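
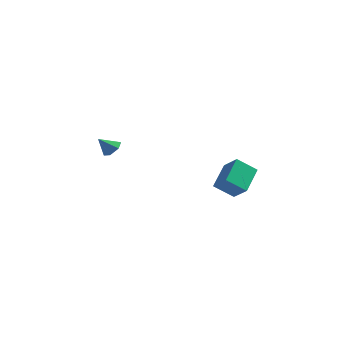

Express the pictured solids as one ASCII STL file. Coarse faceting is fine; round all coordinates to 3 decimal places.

solid 
facet normal 0.532 0.453 -0.716
outer loop
vertex -2.831 -1.549 0.758
vertex -3.181 -1.822 0.325
vertex -3.345 -1.269 0.553
endloop
endfacet
facet normal -0.089 0.477 0.874
outer loop
vertex -2.831 -1.549 0.758
vertex -3.345 -1.269 0.553
vertex -3.739 -2.298 1.075
endloop
endfacet
facet normal 0.532 0.453 -0.716
outer loop
vertex -3.345 -1.269 0.553
vertex -3.181 -1.822 0.325
vertex -3.695 -1.542 0.12
endloop
endfacet
facet normal -0.804 0.483 0.346
outer loop
vertex -3.345 -1.269 0.553
vertex -3.695 -1.542 0.12
vertex -3.739 -2.298 1.075
endloop
endfacet
facet normal 0.533 0.455 -0.714
outer loop
vertex -3.695 -1.542 0.12
vertex -3.181 -1.822 0.325
vertex -3.53 -2.094 -0.109
endloop
endfacet
facet normal -0.958 -0.202 -0.204
outer loop
vertex -3.695 -1.542 0.12
vertex -3.53 -2.094 -0.109
vertex -3.739 -2.298 1.075
endloop
endfacet
facet normal 0.533 0.455 -0.714
outer loop
vertex -3.53 -2.094 -0.109
vertex -3.181 -1.822 0.325
vertex -3.016 -2.374 0.096
endloop
endfacet
facet normal -0.396 -0.891 -0.223
outer loop
vertex -3.53 -2.094 -0.109
vertex -3.016 -2.374 0.096
vertex -3.739 -2.298 1.075
endloop
endfacet
facet normal 0.533 0.455 -0.714
outer loop
vertex -3.016 -2.374 0.096
vertex -3.181 -1.822 0.325
vertex -2.667 -2.102 0.53
endloop
endfacet
facet normal 0.319 -0.897 0.305
outer loop
vertex -3.016 -2.374 0.096
vertex -2.667 -2.102 0.53
vertex -3.739 -2.298 1.075
endloop
endfacet
facet normal 0.532 0.453 -0.716
outer loop
vertex -2.667 -2.102 0.53
vertex -3.181 -1.822 0.325
vertex -2.831 -1.549 0.758
endloop
endfacet
facet normal 0.473 -0.212 0.855
outer loop
vertex -2.667 -2.102 0.53
vertex -2.831 -1.549 0.758
vertex -3.739 -2.298 1.075
endloop
endfacet
facet normal -0.730 0.338 -0.594
outer loop
vertex 2.845 -1.196 -0.016
vertex 3.724 -0.648 -0.784
vertex 2.933 -2.624 -0.935
endloop
endfacet
facet normal -0.681 -0.425 0.596
outer loop
vertex 3.816 -3.032 -0.216
vertex 2.845 -1.196 -0.016
vertex 2.933 -2.624 -0.935
endloop
endfacet
facet normal -0.730 0.338 -0.594
outer loop
vertex 2.933 -2.624 -0.935
vertex 3.724 -0.648 -0.784
vertex 3.811 -2.075 -1.703
endloop
endfacet
facet normal 0.052 -0.840 -0.541
outer loop
vertex 3.811 -2.075 -1.703
vertex 3.816 -3.032 -0.216
vertex 2.933 -2.624 -0.935
endloop
endfacet
facet normal -0.052 0.840 0.540
outer loop
vertex 2.845 -1.196 -0.016
vertex 4.607 -1.056 -0.065
vertex 3.724 -0.648 -0.784
endloop
endfacet
facet normal -0.681 -0.425 0.596
outer loop
vertex 3.729 -1.605 0.703
vertex 2.845 -1.196 -0.016
vertex 3.816 -3.032 -0.216
endloop
endfacet
facet normal -0.052 0.839 0.541
outer loop
vertex 3.729 -1.605 0.703
vertex 4.607 -1.056 -0.065
vertex 2.845 -1.196 -0.016
endloop
endfacet
facet normal 0.681 0.425 -0.596
outer loop
vertex 3.724 -0.648 -0.784
vertex 4.607 -1.056 -0.065
vertex 3.811 -2.075 -1.703
endloop
endfacet
facet normal 0.051 -0.840 -0.541
outer loop
vertex 4.695 -2.484 -0.984
vertex 3.816 -3.032 -0.216
vertex 3.811 -2.075 -1.703
endloop
endfacet
facet normal 0.681 0.425 -0.596
outer loop
vertex 3.811 -2.075 -1.703
vertex 4.607 -1.056 -0.065
vertex 4.695 -2.484 -0.984
endloop
endfacet
facet normal 0.730 -0.338 0.594
outer loop
vertex 4.695 -2.484 -0.984
vertex 3.729 -1.605 0.703
vertex 3.816 -3.032 -0.216
endloop
endfacet
facet normal 0.730 -0.337 0.594
outer loop
vertex 4.607 -1.056 -0.065
vertex 3.729 -1.605 0.703
vertex 4.695 -2.484 -0.984
endloop
endfacet

endsolid


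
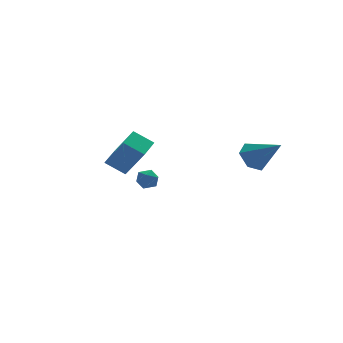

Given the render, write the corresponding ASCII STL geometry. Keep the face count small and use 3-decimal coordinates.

solid 
facet normal -0.456 0.665 -0.592
outer loop
vertex 3.157 -2.866 1.343
vertex 2.29 -3.048 1.806
vertex 2.897 -2.33 2.146
endloop
endfacet
facet normal 0.961 0.228 0.159
outer loop
vertex 3.157 -2.866 1.343
vertex 2.897 -2.33 2.146
vertex 3.25 -4.452 3.054
endloop
endfacet
facet normal -0.455 0.665 -0.592
outer loop
vertex 2.897 -2.33 2.146
vertex 2.29 -3.048 1.806
vertex 2.029 -2.512 2.609
endloop
endfacet
facet normal 0.358 0.417 0.835
outer loop
vertex 2.897 -2.33 2.146
vertex 2.029 -2.512 2.609
vertex 3.25 -4.452 3.054
endloop
endfacet
facet normal -0.455 0.665 -0.592
outer loop
vertex 2.029 -2.512 2.609
vertex 2.29 -3.048 1.806
vertex 1.422 -3.23 2.268
endloop
endfacet
facet normal -0.430 -0.064 0.901
outer loop
vertex 2.029 -2.512 2.609
vertex 1.422 -3.23 2.268
vertex 3.25 -4.452 3.054
endloop
endfacet
facet normal -0.455 0.665 -0.592
outer loop
vertex 1.422 -3.23 2.268
vertex 2.29 -3.048 1.806
vertex 1.683 -3.766 1.465
endloop
endfacet
facet normal -0.615 -0.733 0.290
outer loop
vertex 1.422 -3.23 2.268
vertex 1.683 -3.766 1.465
vertex 3.25 -4.452 3.054
endloop
endfacet
facet normal -0.455 0.666 -0.592
outer loop
vertex 1.683 -3.766 1.465
vertex 2.29 -3.048 1.806
vertex 2.55 -3.584 1.003
endloop
endfacet
facet normal -0.012 -0.922 -0.386
outer loop
vertex 1.683 -3.766 1.465
vertex 2.55 -3.584 1.003
vertex 3.25 -4.452 3.054
endloop
endfacet
facet normal -0.456 0.665 -0.592
outer loop
vertex 2.55 -3.584 1.003
vertex 2.29 -3.048 1.806
vertex 3.157 -2.866 1.343
endloop
endfacet
facet normal 0.775 -0.442 -0.452
outer loop
vertex 2.55 -3.584 1.003
vertex 3.157 -2.866 1.343
vertex 3.25 -4.452 3.054
endloop
endfacet
facet normal -0.609 -0.774 -0.173
outer loop
vertex -3.297 -1.933 2.331
vertex -4.248 -1.351 3.074
vertex -4.027 -0.985 0.654
endloop
endfacet
facet normal 0.710 -0.434 -0.554
outer loop
vertex -3.072 0.231 0.926
vertex -3.297 -1.933 2.331
vertex -4.027 -0.985 0.654
endloop
endfacet
facet normal -0.609 -0.774 -0.173
outer loop
vertex -4.027 -0.985 0.654
vertex -4.248 -1.351 3.074
vertex -4.978 -0.403 1.397
endloop
endfacet
facet normal -0.354 0.460 -0.814
outer loop
vertex -4.978 -0.403 1.397
vertex -3.072 0.231 0.926
vertex -4.027 -0.985 0.654
endloop
endfacet
facet normal 0.354 -0.460 0.814
outer loop
vertex -3.297 -1.933 2.331
vertex -3.293 -0.135 3.346
vertex -4.248 -1.351 3.074
endloop
endfacet
facet normal 0.710 -0.434 -0.554
outer loop
vertex -2.342 -0.717 2.603
vertex -3.297 -1.933 2.331
vertex -3.072 0.231 0.926
endloop
endfacet
facet normal 0.354 -0.460 0.814
outer loop
vertex -2.342 -0.717 2.603
vertex -3.293 -0.135 3.346
vertex -3.297 -1.933 2.331
endloop
endfacet
facet normal -0.710 0.434 0.554
outer loop
vertex -4.248 -1.351 3.074
vertex -3.293 -0.135 3.346
vertex -4.978 -0.403 1.397
endloop
endfacet
facet normal -0.354 0.460 -0.814
outer loop
vertex -4.023 0.813 1.669
vertex -3.072 0.231 0.926
vertex -4.978 -0.403 1.397
endloop
endfacet
facet normal -0.710 0.434 0.554
outer loop
vertex -4.978 -0.403 1.397
vertex -3.293 -0.135 3.346
vertex -4.023 0.813 1.669
endloop
endfacet
facet normal 0.609 0.774 0.173
outer loop
vertex -4.023 0.813 1.669
vertex -2.342 -0.717 2.603
vertex -3.072 0.231 0.926
endloop
endfacet
facet normal 0.609 0.774 0.173
outer loop
vertex -3.293 -0.135 3.346
vertex -2.342 -0.717 2.603
vertex -4.023 0.813 1.669
endloop
endfacet
facet normal -0.683 -0.697 0.218
outer loop
vertex -1.857 3.679 -2.021
vertex -1.359 3.152 -2.145
vertex -1.433 3.436 -1.47
endloop
endfacet
facet normal -0.809 -0.096 0.580
outer loop
vertex -1.857 3.679 -2.021
vertex -1.433 3.436 -1.47
vertex -1.569 4.156 -1.54
endloop
endfacet
facet normal -0.895 0.432 0.108
outer loop
vertex -1.857 3.679 -2.021
vertex -1.569 4.156 -1.54
vertex -1.578 4.317 -2.259
endloop
endfacet
facet normal -0.823 0.156 -0.546
outer loop
vertex -1.857 3.679 -2.021
vertex -1.578 4.317 -2.259
vertex -1.448 3.696 -2.632
endloop
endfacet
facet normal -0.692 -0.541 -0.478
outer loop
vertex -1.857 3.679 -2.021
vertex -1.448 3.696 -2.632
vertex -1.359 3.152 -2.145
endloop
endfacet
facet normal -0.229 0.051 0.972
outer loop
vertex -1.569 4.156 -1.54
vertex -1.433 3.436 -1.47
vertex -0.892 3.924 -1.368
endloop
endfacet
facet normal -0.027 -0.922 0.385
outer loop
vertex -1.433 3.436 -1.47
vertex -1.359 3.152 -2.145
vertex -0.762 3.303 -1.741
endloop
endfacet
facet normal -0.041 -0.670 -0.741
outer loop
vertex -1.359 3.152 -2.145
vertex -1.448 3.696 -2.632
vertex -0.771 3.464 -2.46
endloop
endfacet
facet normal -0.253 0.459 -0.852
outer loop
vertex -1.448 3.696 -2.632
vertex -1.578 4.317 -2.259
vertex -0.907 4.184 -2.53
endloop
endfacet
facet normal -0.369 0.906 0.207
outer loop
vertex -1.578 4.317 -2.259
vertex -1.569 4.156 -1.54
vertex -0.981 4.468 -1.855
endloop
endfacet
facet normal 0.823 -0.156 0.546
outer loop
vertex -0.483 3.941 -1.979
vertex -0.892 3.924 -1.368
vertex -0.762 3.303 -1.741
endloop
endfacet
facet normal 0.895 -0.432 -0.108
outer loop
vertex -0.483 3.941 -1.979
vertex -0.762 3.303 -1.741
vertex -0.771 3.464 -2.46
endloop
endfacet
facet normal 0.809 0.096 -0.580
outer loop
vertex -0.483 3.941 -1.979
vertex -0.771 3.464 -2.46
vertex -0.907 4.184 -2.53
endloop
endfacet
facet normal 0.683 0.697 -0.218
outer loop
vertex -0.483 3.941 -1.979
vertex -0.907 4.184 -2.53
vertex -0.981 4.468 -1.855
endloop
endfacet
facet normal 0.692 0.541 0.478
outer loop
vertex -0.483 3.941 -1.979
vertex -0.981 4.468 -1.855
vertex -0.892 3.924 -1.368
endloop
endfacet
facet normal 0.253 -0.459 0.852
outer loop
vertex -0.762 3.303 -1.741
vertex -0.892 3.924 -1.368
vertex -1.433 3.436 -1.47
endloop
endfacet
facet normal 0.369 -0.906 -0.207
outer loop
vertex -0.771 3.464 -2.46
vertex -0.762 3.303 -1.741
vertex -1.359 3.152 -2.145
endloop
endfacet
facet normal 0.229 -0.051 -0.972
outer loop
vertex -0.907 4.184 -2.53
vertex -0.771 3.464 -2.46
vertex -1.448 3.696 -2.632
endloop
endfacet
facet normal 0.027 0.922 -0.385
outer loop
vertex -0.981 4.468 -1.855
vertex -0.907 4.184 -2.53
vertex -1.578 4.317 -2.259
endloop
endfacet
facet normal 0.041 0.670 0.741
outer loop
vertex -0.892 3.924 -1.368
vertex -0.981 4.468 -1.855
vertex -1.569 4.156 -1.54
endloop
endfacet

endsolid


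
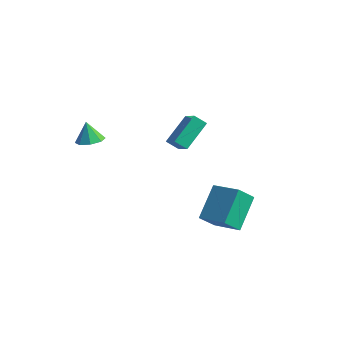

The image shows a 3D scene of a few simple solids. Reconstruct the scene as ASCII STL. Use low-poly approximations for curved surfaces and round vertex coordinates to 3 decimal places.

solid 
facet normal -0.779 -0.254 0.573
outer loop
vertex -1.736 0.962 -0.026
vertex -1.557 2.589 0.939
vertex -2.702 1.663 -1.029
endloop
endfacet
facet normal -0.095 -0.856 -0.508
outer loop
vertex -2.063 1.871 -1.499
vertex -1.736 0.962 -0.026
vertex -2.702 1.663 -1.029
endloop
endfacet
facet normal -0.779 -0.254 0.573
outer loop
vertex -2.702 1.663 -1.029
vertex -1.557 2.589 0.939
vertex -2.523 3.29 -0.065
endloop
endfacet
facet normal -0.620 0.449 -0.643
outer loop
vertex -2.523 3.29 -0.065
vertex -2.063 1.871 -1.499
vertex -2.702 1.663 -1.029
endloop
endfacet
facet normal 0.620 -0.450 0.643
outer loop
vertex -1.736 0.962 -0.026
vertex -0.918 2.797 0.469
vertex -1.557 2.589 0.939
endloop
endfacet
facet normal -0.094 -0.856 -0.508
outer loop
vertex -1.097 1.17 -0.495
vertex -1.736 0.962 -0.026
vertex -2.063 1.871 -1.499
endloop
endfacet
facet normal 0.619 -0.450 0.644
outer loop
vertex -1.097 1.17 -0.495
vertex -0.918 2.797 0.469
vertex -1.736 0.962 -0.026
endloop
endfacet
facet normal 0.094 0.857 0.507
outer loop
vertex -1.557 2.589 0.939
vertex -0.918 2.797 0.469
vertex -2.523 3.29 -0.065
endloop
endfacet
facet normal -0.619 0.450 -0.644
outer loop
vertex -1.884 3.498 -0.534
vertex -2.063 1.871 -1.499
vertex -2.523 3.29 -0.065
endloop
endfacet
facet normal 0.094 0.856 0.508
outer loop
vertex -2.523 3.29 -0.065
vertex -0.918 2.797 0.469
vertex -1.884 3.498 -0.534
endloop
endfacet
facet normal 0.779 0.254 -0.573
outer loop
vertex -1.884 3.498 -0.534
vertex -1.097 1.17 -0.495
vertex -2.063 1.871 -1.499
endloop
endfacet
facet normal 0.779 0.254 -0.573
outer loop
vertex -0.918 2.797 0.469
vertex -1.097 1.17 -0.495
vertex -1.884 3.498 -0.534
endloop
endfacet
facet normal 0.353 -0.234 -0.906
outer loop
vertex -3.339 -4.201 2.929
vertex -3.745 -3.635 2.625
vertex -3.045 -3.699 2.914
endloop
endfacet
facet normal 0.491 -0.263 0.831
outer loop
vertex -3.339 -4.201 2.929
vertex -3.045 -3.699 2.914
vertex -4.155 -3.365 3.675
endloop
endfacet
facet normal 0.353 -0.233 -0.906
outer loop
vertex -3.045 -3.699 2.914
vertex -3.745 -3.635 2.625
vertex -3.161 -3.16 2.73
endloop
endfacet
facet normal 0.598 0.371 0.710
outer loop
vertex -3.045 -3.699 2.914
vertex -3.161 -3.16 2.73
vertex -4.155 -3.365 3.675
endloop
endfacet
facet normal 0.353 -0.234 -0.906
outer loop
vertex -3.161 -3.16 2.73
vertex -3.745 -3.635 2.625
vertex -3.62 -2.899 2.484
endloop
endfacet
facet normal 0.248 0.859 0.448
outer loop
vertex -3.161 -3.16 2.73
vertex -3.62 -2.899 2.484
vertex -4.155 -3.365 3.675
endloop
endfacet
facet normal 0.355 -0.234 -0.905
outer loop
vertex -3.62 -2.899 2.484
vertex -3.745 -3.635 2.625
vertex -4.151 -3.07 2.32
endloop
endfacet
facet normal -0.355 0.914 0.198
outer loop
vertex -3.62 -2.899 2.484
vertex -4.151 -3.07 2.32
vertex -4.155 -3.365 3.675
endloop
endfacet
facet normal 0.355 -0.234 -0.905
outer loop
vertex -4.151 -3.07 2.32
vertex -3.745 -3.635 2.625
vertex -4.444 -3.572 2.335
endloop
endfacet
facet normal -0.857 0.504 0.107
outer loop
vertex -4.151 -3.07 2.32
vertex -4.444 -3.572 2.335
vertex -4.155 -3.365 3.675
endloop
endfacet
facet normal 0.355 -0.233 -0.906
outer loop
vertex -4.444 -3.572 2.335
vertex -3.745 -3.635 2.625
vertex -4.328 -4.111 2.519
endloop
endfacet
facet normal -0.965 -0.130 0.228
outer loop
vertex -4.444 -3.572 2.335
vertex -4.328 -4.111 2.519
vertex -4.155 -3.365 3.675
endloop
endfacet
facet normal 0.354 -0.232 -0.906
outer loop
vertex -4.328 -4.111 2.519
vertex -3.745 -3.635 2.625
vertex -3.87 -4.372 2.765
endloop
endfacet
facet normal -0.615 -0.617 0.490
outer loop
vertex -4.328 -4.111 2.519
vertex -3.87 -4.372 2.765
vertex -4.155 -3.365 3.675
endloop
endfacet
facet normal 0.355 -0.232 -0.906
outer loop
vertex -3.87 -4.372 2.765
vertex -3.745 -3.635 2.625
vertex -3.339 -4.201 2.929
endloop
endfacet
facet normal -0.012 -0.672 0.740
outer loop
vertex -3.87 -4.372 2.765
vertex -3.339 -4.201 2.929
vertex -4.155 -3.365 3.675
endloop
endfacet
facet normal -0.387 -0.554 0.737
outer loop
vertex 2.194 0.815 -1.967
vertex 0.535 1.078 -2.641
vertex 2.405 -0.932 -3.168
endloop
endfacet
facet normal 0.917 -0.145 0.373
outer loop
vertex 2.905 -0.218 -4.119
vertex 2.194 0.815 -1.967
vertex 2.405 -0.932 -3.168
endloop
endfacet
facet normal -0.387 -0.554 0.737
outer loop
vertex 2.405 -0.932 -3.168
vertex 0.535 1.078 -2.641
vertex 0.746 -0.669 -3.842
endloop
endfacet
facet normal 0.099 -0.820 -0.564
outer loop
vertex 0.746 -0.669 -3.842
vertex 2.905 -0.218 -4.119
vertex 2.405 -0.932 -3.168
endloop
endfacet
facet normal -0.099 0.820 0.564
outer loop
vertex 2.194 0.815 -1.967
vertex 1.035 1.792 -3.592
vertex 0.535 1.078 -2.641
endloop
endfacet
facet normal 0.917 -0.145 0.373
outer loop
vertex 2.694 1.529 -2.918
vertex 2.194 0.815 -1.967
vertex 2.905 -0.218 -4.119
endloop
endfacet
facet normal -0.099 0.820 0.564
outer loop
vertex 2.694 1.529 -2.918
vertex 1.035 1.792 -3.592
vertex 2.194 0.815 -1.967
endloop
endfacet
facet normal -0.917 0.145 -0.373
outer loop
vertex 0.535 1.078 -2.641
vertex 1.035 1.792 -3.592
vertex 0.746 -0.669 -3.842
endloop
endfacet
facet normal 0.099 -0.820 -0.564
outer loop
vertex 1.246 0.045 -4.793
vertex 2.905 -0.218 -4.119
vertex 0.746 -0.669 -3.842
endloop
endfacet
facet normal -0.917 0.145 -0.373
outer loop
vertex 0.746 -0.669 -3.842
vertex 1.035 1.792 -3.592
vertex 1.246 0.045 -4.793
endloop
endfacet
facet normal 0.387 0.554 -0.737
outer loop
vertex 1.246 0.045 -4.793
vertex 2.694 1.529 -2.918
vertex 2.905 -0.218 -4.119
endloop
endfacet
facet normal 0.387 0.554 -0.737
outer loop
vertex 1.035 1.792 -3.592
vertex 2.694 1.529 -2.918
vertex 1.246 0.045 -4.793
endloop
endfacet

endsolid


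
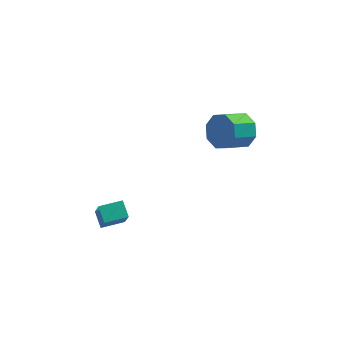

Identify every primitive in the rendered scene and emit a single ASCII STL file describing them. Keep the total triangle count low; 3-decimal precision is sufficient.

solid 
facet normal 0.756 0.445 -0.480
outer loop
vertex 4.07 1.673 0.652
vertex 3.783 1.19 -0.247
vertex 3.539 2.109 0.22
endloop
endfacet
facet normal 0.021 0.716 0.697
outer loop
vertex 4.07 1.673 0.652
vertex 3.539 2.109 0.22
vertex 2.884 0.974 1.406
endloop
endfacet
facet normal 0.022 0.716 0.698
outer loop
vertex 2.884 0.974 1.406
vertex 3.539 2.109 0.22
vertex 2.353 1.41 0.975
endloop
endfacet
facet normal -0.756 -0.445 0.481
outer loop
vertex 2.884 0.974 1.406
vertex 2.353 1.41 0.975
vertex 2.597 0.49 0.507
endloop
endfacet
facet normal 0.756 0.445 -0.481
outer loop
vertex 3.539 2.109 0.22
vertex 3.783 1.19 -0.247
vertex 3.151 2.006 -0.485
endloop
endfacet
facet normal -0.448 0.886 0.117
outer loop
vertex 3.539 2.109 0.22
vertex 3.151 2.006 -0.485
vertex 2.353 1.41 0.975
endloop
endfacet
facet normal -0.448 0.886 0.117
outer loop
vertex 2.353 1.41 0.975
vertex 3.151 2.006 -0.485
vertex 1.965 1.307 0.27
endloop
endfacet
facet normal -0.756 -0.445 0.481
outer loop
vertex 2.353 1.41 0.975
vertex 1.965 1.307 0.27
vertex 2.597 0.49 0.507
endloop
endfacet
facet normal 0.756 0.445 -0.481
outer loop
vertex 3.151 2.006 -0.485
vertex 3.783 1.19 -0.247
vertex 3.133 1.425 -1.051
endloop
endfacet
facet normal -0.655 0.538 -0.531
outer loop
vertex 3.151 2.006 -0.485
vertex 3.133 1.425 -1.051
vertex 1.965 1.307 0.27
endloop
endfacet
facet normal -0.655 0.538 -0.531
outer loop
vertex 1.965 1.307 0.27
vertex 3.133 1.425 -1.051
vertex 1.947 0.726 -0.296
endloop
endfacet
facet normal -0.756 -0.445 0.481
outer loop
vertex 1.965 1.307 0.27
vertex 1.947 0.726 -0.296
vertex 2.597 0.49 0.507
endloop
endfacet
facet normal 0.756 0.445 -0.481
outer loop
vertex 3.133 1.425 -1.051
vertex 3.783 1.19 -0.247
vertex 3.496 0.706 -1.146
endloop
endfacet
facet normal -0.478 -0.127 -0.869
outer loop
vertex 3.133 1.425 -1.051
vertex 3.496 0.706 -1.146
vertex 1.947 0.726 -0.296
endloop
endfacet
facet normal -0.479 -0.126 -0.869
outer loop
vertex 1.947 0.726 -0.296
vertex 3.496 0.706 -1.146
vertex 2.31 0.007 -0.392
endloop
endfacet
facet normal -0.755 -0.446 0.481
outer loop
vertex 1.947 0.726 -0.296
vertex 2.31 0.007 -0.392
vertex 2.597 0.49 0.507
endloop
endfacet
facet normal 0.756 0.445 -0.481
outer loop
vertex 3.496 0.706 -1.146
vertex 3.783 1.19 -0.247
vertex 4.027 0.27 -0.715
endloop
endfacet
facet normal -0.022 -0.716 -0.698
outer loop
vertex 3.496 0.706 -1.146
vertex 4.027 0.27 -0.715
vertex 2.31 0.007 -0.392
endloop
endfacet
facet normal -0.021 -0.717 -0.697
outer loop
vertex 2.31 0.007 -0.392
vertex 4.027 0.27 -0.715
vertex 2.841 -0.429 0.04
endloop
endfacet
facet normal -0.756 -0.445 0.480
outer loop
vertex 2.31 0.007 -0.392
vertex 2.841 -0.429 0.04
vertex 2.597 0.49 0.507
endloop
endfacet
facet normal 0.756 0.445 -0.481
outer loop
vertex 4.027 0.27 -0.715
vertex 3.783 1.19 -0.247
vertex 4.415 0.373 -0.01
endloop
endfacet
facet normal 0.448 -0.886 -0.117
outer loop
vertex 4.027 0.27 -0.715
vertex 4.415 0.373 -0.01
vertex 2.841 -0.429 0.04
endloop
endfacet
facet normal 0.448 -0.886 -0.117
outer loop
vertex 2.841 -0.429 0.04
vertex 4.415 0.373 -0.01
vertex 3.229 -0.326 0.745
endloop
endfacet
facet normal -0.756 -0.445 0.481
outer loop
vertex 2.841 -0.429 0.04
vertex 3.229 -0.326 0.745
vertex 2.597 0.49 0.507
endloop
endfacet
facet normal 0.756 0.445 -0.481
outer loop
vertex 4.415 0.373 -0.01
vertex 3.783 1.19 -0.247
vertex 4.433 0.954 0.556
endloop
endfacet
facet normal 0.655 -0.538 0.531
outer loop
vertex 4.415 0.373 -0.01
vertex 4.433 0.954 0.556
vertex 3.229 -0.326 0.745
endloop
endfacet
facet normal 0.655 -0.538 0.531
outer loop
vertex 3.229 -0.326 0.745
vertex 4.433 0.954 0.556
vertex 3.247 0.255 1.311
endloop
endfacet
facet normal -0.756 -0.445 0.481
outer loop
vertex 3.229 -0.326 0.745
vertex 3.247 0.255 1.311
vertex 2.597 0.49 0.507
endloop
endfacet
facet normal 0.755 0.446 -0.481
outer loop
vertex 4.433 0.954 0.556
vertex 3.783 1.19 -0.247
vertex 4.07 1.673 0.652
endloop
endfacet
facet normal 0.479 0.126 0.869
outer loop
vertex 4.433 0.954 0.556
vertex 4.07 1.673 0.652
vertex 3.247 0.255 1.311
endloop
endfacet
facet normal 0.478 0.126 0.869
outer loop
vertex 3.247 0.255 1.311
vertex 4.07 1.673 0.652
vertex 2.884 0.974 1.406
endloop
endfacet
facet normal -0.756 -0.445 0.481
outer loop
vertex 3.247 0.255 1.311
vertex 2.884 0.974 1.406
vertex 2.597 0.49 0.507
endloop
endfacet
facet normal -0.969 -0.246 -0.011
outer loop
vertex -3.615 -3.622 -2.077
vertex -3.833 -2.786 -1.593
vertex -3.768 -2.964 -3.281
endloop
endfacet
facet normal 0.220 -0.844 -0.489
outer loop
vertex -2.547 -2.654 -3.267
vertex -3.615 -3.622 -2.077
vertex -3.768 -2.964 -3.281
endloop
endfacet
facet normal -0.969 -0.246 -0.011
outer loop
vertex -3.768 -2.964 -3.281
vertex -3.833 -2.786 -1.593
vertex -3.986 -2.129 -2.797
endloop
endfacet
facet normal -0.111 0.477 -0.872
outer loop
vertex -3.986 -2.129 -2.797
vertex -2.547 -2.654 -3.267
vertex -3.768 -2.964 -3.281
endloop
endfacet
facet normal 0.111 -0.476 0.872
outer loop
vertex -3.615 -3.622 -2.077
vertex -2.612 -2.476 -1.579
vertex -3.833 -2.786 -1.593
endloop
endfacet
facet normal 0.221 -0.844 -0.489
outer loop
vertex -2.394 -3.311 -2.063
vertex -3.615 -3.622 -2.077
vertex -2.547 -2.654 -3.267
endloop
endfacet
facet normal 0.111 -0.476 0.872
outer loop
vertex -2.394 -3.311 -2.063
vertex -2.612 -2.476 -1.579
vertex -3.615 -3.622 -2.077
endloop
endfacet
facet normal -0.220 0.844 0.489
outer loop
vertex -3.833 -2.786 -1.593
vertex -2.612 -2.476 -1.579
vertex -3.986 -2.129 -2.797
endloop
endfacet
facet normal -0.111 0.476 -0.872
outer loop
vertex -2.765 -1.818 -2.783
vertex -2.547 -2.654 -3.267
vertex -3.986 -2.129 -2.797
endloop
endfacet
facet normal -0.221 0.844 0.489
outer loop
vertex -3.986 -2.129 -2.797
vertex -2.612 -2.476 -1.579
vertex -2.765 -1.818 -2.783
endloop
endfacet
facet normal 0.969 0.246 0.011
outer loop
vertex -2.765 -1.818 -2.783
vertex -2.394 -3.311 -2.063
vertex -2.547 -2.654 -3.267
endloop
endfacet
facet normal 0.969 0.246 0.011
outer loop
vertex -2.612 -2.476 -1.579
vertex -2.394 -3.311 -2.063
vertex -2.765 -1.818 -2.783
endloop
endfacet

endsolid


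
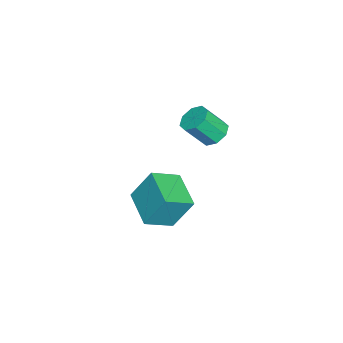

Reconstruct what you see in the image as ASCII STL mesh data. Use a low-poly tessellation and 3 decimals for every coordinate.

solid 
facet normal -0.274 0.565 -0.778
outer loop
vertex -3.095 -1.256 1.8
vertex -3.859 -1.548 1.857
vertex -3.457 -0.91 2.179
endloop
endfacet
facet normal 0.770 0.614 0.175
outer loop
vertex -3.095 -1.256 1.8
vertex -3.457 -0.91 2.179
vertex -2.656 -2.16 3.045
endloop
endfacet
facet normal 0.770 0.614 0.175
outer loop
vertex -2.656 -2.16 3.045
vertex -3.457 -0.91 2.179
vertex -3.018 -1.814 3.424
endloop
endfacet
facet normal 0.275 -0.565 0.778
outer loop
vertex -2.656 -2.16 3.045
vertex -3.018 -1.814 3.424
vertex -3.421 -2.452 3.103
endloop
endfacet
facet normal -0.274 0.565 -0.778
outer loop
vertex -3.457 -0.91 2.179
vertex -3.859 -1.548 1.857
vertex -4.054 -0.938 2.369
endloop
endfacet
facet normal 0.136 0.824 0.550
outer loop
vertex -3.457 -0.91 2.179
vertex -4.054 -0.938 2.369
vertex -3.018 -1.814 3.424
endloop
endfacet
facet normal 0.136 0.824 0.550
outer loop
vertex -3.018 -1.814 3.424
vertex -4.054 -0.938 2.369
vertex -3.615 -1.842 3.614
endloop
endfacet
facet normal 0.274 -0.565 0.778
outer loop
vertex -3.018 -1.814 3.424
vertex -3.615 -1.842 3.614
vertex -3.421 -2.452 3.103
endloop
endfacet
facet normal -0.275 0.565 -0.778
outer loop
vertex -4.054 -0.938 2.369
vertex -3.859 -1.548 1.857
vertex -4.537 -1.323 2.26
endloop
endfacet
facet normal -0.576 0.552 0.604
outer loop
vertex -4.054 -0.938 2.369
vertex -4.537 -1.323 2.26
vertex -3.615 -1.842 3.614
endloop
endfacet
facet normal -0.575 0.552 0.603
outer loop
vertex -3.615 -1.842 3.614
vertex -4.537 -1.323 2.26
vertex -4.099 -2.227 3.505
endloop
endfacet
facet normal 0.274 -0.565 0.778
outer loop
vertex -3.615 -1.842 3.614
vertex -4.099 -2.227 3.505
vertex -3.421 -2.452 3.103
endloop
endfacet
facet normal -0.275 0.565 -0.778
outer loop
vertex -4.537 -1.323 2.26
vertex -3.859 -1.548 1.857
vertex -4.624 -1.84 1.915
endloop
endfacet
facet normal -0.952 -0.043 0.304
outer loop
vertex -4.537 -1.323 2.26
vertex -4.624 -1.84 1.915
vertex -4.099 -2.227 3.505
endloop
endfacet
facet normal -0.952 -0.044 0.304
outer loop
vertex -4.099 -2.227 3.505
vertex -4.624 -1.84 1.915
vertex -4.185 -2.744 3.16
endloop
endfacet
facet normal 0.274 -0.565 0.778
outer loop
vertex -4.099 -2.227 3.505
vertex -4.185 -2.744 3.16
vertex -3.421 -2.452 3.103
endloop
endfacet
facet normal -0.275 0.565 -0.778
outer loop
vertex -4.624 -1.84 1.915
vertex -3.859 -1.548 1.857
vertex -4.262 -2.186 1.536
endloop
endfacet
facet normal -0.770 -0.614 -0.175
outer loop
vertex -4.624 -1.84 1.915
vertex -4.262 -2.186 1.536
vertex -4.185 -2.744 3.16
endloop
endfacet
facet normal -0.770 -0.614 -0.175
outer loop
vertex -4.185 -2.744 3.16
vertex -4.262 -2.186 1.536
vertex -3.823 -3.09 2.781
endloop
endfacet
facet normal 0.274 -0.565 0.778
outer loop
vertex -4.185 -2.744 3.16
vertex -3.823 -3.09 2.781
vertex -3.421 -2.452 3.103
endloop
endfacet
facet normal -0.274 0.565 -0.778
outer loop
vertex -4.262 -2.186 1.536
vertex -3.859 -1.548 1.857
vertex -3.665 -2.158 1.346
endloop
endfacet
facet normal -0.136 -0.824 -0.550
outer loop
vertex -4.262 -2.186 1.536
vertex -3.665 -2.158 1.346
vertex -3.823 -3.09 2.781
endloop
endfacet
facet normal -0.136 -0.824 -0.550
outer loop
vertex -3.823 -3.09 2.781
vertex -3.665 -2.158 1.346
vertex -3.226 -3.062 2.591
endloop
endfacet
facet normal 0.274 -0.565 0.778
outer loop
vertex -3.823 -3.09 2.781
vertex -3.226 -3.062 2.591
vertex -3.421 -2.452 3.103
endloop
endfacet
facet normal -0.274 0.565 -0.778
outer loop
vertex -3.665 -2.158 1.346
vertex -3.859 -1.548 1.857
vertex -3.181 -1.773 1.455
endloop
endfacet
facet normal 0.575 -0.552 -0.604
outer loop
vertex -3.665 -2.158 1.346
vertex -3.181 -1.773 1.455
vertex -3.226 -3.062 2.591
endloop
endfacet
facet normal 0.576 -0.552 -0.603
outer loop
vertex -3.226 -3.062 2.591
vertex -3.181 -1.773 1.455
vertex -2.743 -2.677 2.7
endloop
endfacet
facet normal 0.275 -0.565 0.778
outer loop
vertex -3.226 -3.062 2.591
vertex -2.743 -2.677 2.7
vertex -3.421 -2.452 3.103
endloop
endfacet
facet normal -0.274 0.565 -0.778
outer loop
vertex -3.181 -1.773 1.455
vertex -3.859 -1.548 1.857
vertex -3.095 -1.256 1.8
endloop
endfacet
facet normal 0.952 0.044 -0.303
outer loop
vertex -3.181 -1.773 1.455
vertex -3.095 -1.256 1.8
vertex -2.743 -2.677 2.7
endloop
endfacet
facet normal 0.952 0.043 -0.304
outer loop
vertex -2.743 -2.677 2.7
vertex -3.095 -1.256 1.8
vertex -2.656 -2.16 3.045
endloop
endfacet
facet normal 0.275 -0.565 0.778
outer loop
vertex -2.743 -2.677 2.7
vertex -2.656 -2.16 3.045
vertex -3.421 -2.452 3.103
endloop
endfacet
facet normal -0.592 0.676 -0.439
outer loop
vertex -4.336 -3.345 -1.975
vertex -2.652 -2.195 -2.476
vertex -4.177 -4.337 -3.716
endloop
endfacet
facet normal -0.802 -0.548 0.239
outer loop
vertex -3.188 -5.465 -2.984
vertex -4.336 -3.345 -1.975
vertex -4.177 -4.337 -3.716
endloop
endfacet
facet normal -0.593 0.676 -0.438
outer loop
vertex -4.177 -4.337 -3.716
vertex -2.652 -2.195 -2.476
vertex -2.494 -3.186 -4.218
endloop
endfacet
facet normal 0.079 -0.493 -0.866
outer loop
vertex -2.494 -3.186 -4.218
vertex -3.188 -5.465 -2.984
vertex -4.177 -4.337 -3.716
endloop
endfacet
facet normal -0.079 0.493 0.866
outer loop
vertex -4.336 -3.345 -1.975
vertex -1.663 -3.323 -1.744
vertex -2.652 -2.195 -2.476
endloop
endfacet
facet normal -0.802 -0.548 0.239
outer loop
vertex -3.346 -4.474 -1.242
vertex -4.336 -3.345 -1.975
vertex -3.188 -5.465 -2.984
endloop
endfacet
facet normal -0.079 0.493 0.866
outer loop
vertex -3.346 -4.474 -1.242
vertex -1.663 -3.323 -1.744
vertex -4.336 -3.345 -1.975
endloop
endfacet
facet normal 0.802 0.548 -0.239
outer loop
vertex -2.652 -2.195 -2.476
vertex -1.663 -3.323 -1.744
vertex -2.494 -3.186 -4.218
endloop
endfacet
facet normal 0.079 -0.493 -0.866
outer loop
vertex -1.504 -4.315 -3.485
vertex -3.188 -5.465 -2.984
vertex -2.494 -3.186 -4.218
endloop
endfacet
facet normal 0.802 0.548 -0.239
outer loop
vertex -2.494 -3.186 -4.218
vertex -1.663 -3.323 -1.744
vertex -1.504 -4.315 -3.485
endloop
endfacet
facet normal 0.592 -0.676 0.438
outer loop
vertex -1.504 -4.315 -3.485
vertex -3.346 -4.474 -1.242
vertex -3.188 -5.465 -2.984
endloop
endfacet
facet normal 0.593 -0.675 0.439
outer loop
vertex -1.663 -3.323 -1.744
vertex -3.346 -4.474 -1.242
vertex -1.504 -4.315 -3.485
endloop
endfacet

endsolid


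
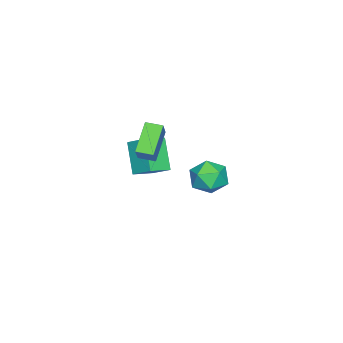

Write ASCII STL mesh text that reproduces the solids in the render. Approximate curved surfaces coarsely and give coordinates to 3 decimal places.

solid 
facet normal -0.488 -0.370 0.790
outer loop
vertex -2.753 -3.624 -0.326
vertex -2.4 -2.419 0.457
vertex -3.929 -2.998 -0.759
endloop
endfacet
facet normal -0.238 -0.814 -0.529
outer loop
vertex -2.88 -2.201 -2.457
vertex -2.753 -3.624 -0.326
vertex -3.929 -2.998 -0.759
endloop
endfacet
facet normal -0.488 -0.371 0.790
outer loop
vertex -3.929 -2.998 -0.759
vertex -2.4 -2.419 0.457
vertex -3.576 -1.794 0.025
endloop
endfacet
facet normal -0.839 0.447 -0.309
outer loop
vertex -3.576 -1.794 0.025
vertex -2.88 -2.201 -2.457
vertex -3.929 -2.998 -0.759
endloop
endfacet
facet normal 0.840 -0.447 0.309
outer loop
vertex -2.753 -3.624 -0.326
vertex -1.351 -1.622 -1.241
vertex -2.4 -2.419 0.457
endloop
endfacet
facet normal -0.238 -0.814 -0.529
outer loop
vertex -1.704 -2.826 -2.025
vertex -2.753 -3.624 -0.326
vertex -2.88 -2.201 -2.457
endloop
endfacet
facet normal 0.840 -0.447 0.308
outer loop
vertex -1.704 -2.826 -2.025
vertex -1.351 -1.622 -1.241
vertex -2.753 -3.624 -0.326
endloop
endfacet
facet normal 0.238 0.814 0.529
outer loop
vertex -2.4 -2.419 0.457
vertex -1.351 -1.622 -1.241
vertex -3.576 -1.794 0.025
endloop
endfacet
facet normal -0.840 0.447 -0.309
outer loop
vertex -2.527 -0.996 -1.674
vertex -2.88 -2.201 -2.457
vertex -3.576 -1.794 0.025
endloop
endfacet
facet normal 0.238 0.814 0.530
outer loop
vertex -3.576 -1.794 0.025
vertex -1.351 -1.622 -1.241
vertex -2.527 -0.996 -1.674
endloop
endfacet
facet normal 0.487 0.371 -0.790
outer loop
vertex -2.527 -0.996 -1.674
vertex -1.704 -2.826 -2.025
vertex -2.88 -2.201 -2.457
endloop
endfacet
facet normal 0.488 0.371 -0.790
outer loop
vertex -1.351 -1.622 -1.241
vertex -1.704 -2.826 -2.025
vertex -2.527 -0.996 -1.674
endloop
endfacet
facet normal 0.381 0.087 0.921
outer loop
vertex 4.036 4.534 3.523
vertex 3.529 3.624 3.819
vertex 4.531 3.577 3.409
endloop
endfacet
facet normal 0.820 0.372 0.435
outer loop
vertex 4.036 4.534 3.523
vertex 4.531 3.577 3.409
vertex 4.607 4.323 2.627
endloop
endfacet
facet normal 0.462 0.882 0.087
outer loop
vertex 4.036 4.534 3.523
vertex 4.607 4.323 2.627
vertex 3.653 4.83 2.554
endloop
endfacet
facet normal -0.197 0.913 0.357
outer loop
vertex 4.036 4.534 3.523
vertex 3.653 4.83 2.554
vertex 2.987 4.398 3.291
endloop
endfacet
facet normal -0.248 0.422 0.872
outer loop
vertex 4.036 4.534 3.523
vertex 2.987 4.398 3.291
vertex 3.529 3.624 3.819
endloop
endfacet
facet normal 0.990 -0.138 -0.035
outer loop
vertex 4.607 4.323 2.627
vertex 4.531 3.577 3.409
vertex 4.453 3.282 2.369
endloop
endfacet
facet normal 0.279 -0.599 0.751
outer loop
vertex 4.531 3.577 3.409
vertex 3.529 3.624 3.819
vertex 3.787 2.85 3.106
endloop
endfacet
facet normal -0.738 -0.058 0.673
outer loop
vertex 3.529 3.624 3.819
vertex 2.987 4.398 3.291
vertex 2.833 3.357 3.033
endloop
endfacet
facet normal -0.656 0.738 -0.160
outer loop
vertex 2.987 4.398 3.291
vertex 3.653 4.83 2.554
vertex 2.909 4.103 2.251
endloop
endfacet
facet normal 0.411 0.688 -0.598
outer loop
vertex 3.653 4.83 2.554
vertex 4.607 4.323 2.627
vertex 3.911 4.056 1.841
endloop
endfacet
facet normal 0.197 -0.913 -0.357
outer loop
vertex 3.404 3.146 2.137
vertex 4.453 3.282 2.369
vertex 3.787 2.85 3.106
endloop
endfacet
facet normal -0.462 -0.882 -0.087
outer loop
vertex 3.404 3.146 2.137
vertex 3.787 2.85 3.106
vertex 2.833 3.357 3.033
endloop
endfacet
facet normal -0.820 -0.372 -0.435
outer loop
vertex 3.404 3.146 2.137
vertex 2.833 3.357 3.033
vertex 2.909 4.103 2.251
endloop
endfacet
facet normal -0.381 -0.087 -0.921
outer loop
vertex 3.404 3.146 2.137
vertex 2.909 4.103 2.251
vertex 3.911 4.056 1.841
endloop
endfacet
facet normal 0.248 -0.422 -0.872
outer loop
vertex 3.404 3.146 2.137
vertex 3.911 4.056 1.841
vertex 4.453 3.282 2.369
endloop
endfacet
facet normal 0.656 -0.738 0.160
outer loop
vertex 3.787 2.85 3.106
vertex 4.453 3.282 2.369
vertex 4.531 3.577 3.409
endloop
endfacet
facet normal -0.411 -0.688 0.598
outer loop
vertex 2.833 3.357 3.033
vertex 3.787 2.85 3.106
vertex 3.529 3.624 3.819
endloop
endfacet
facet normal -0.990 0.138 0.035
outer loop
vertex 2.909 4.103 2.251
vertex 2.833 3.357 3.033
vertex 2.987 4.398 3.291
endloop
endfacet
facet normal -0.279 0.599 -0.751
outer loop
vertex 3.911 4.056 1.841
vertex 2.909 4.103 2.251
vertex 3.653 4.83 2.554
endloop
endfacet
facet normal 0.738 0.058 -0.673
outer loop
vertex 4.453 3.282 2.369
vertex 3.911 4.056 1.841
vertex 4.607 4.323 2.627
endloop
endfacet
facet normal -0.653 -0.221 -0.724
outer loop
vertex -2.419 -2.264 1.257
vertex -2.604 -1.319 1.136
vertex -0.946 -2.15 -0.106
endloop
endfacet
facet normal 0.191 -0.974 0.125
outer loop
vertex 0.144 -1.781 1.104
vertex -2.419 -2.264 1.257
vertex -0.946 -2.15 -0.106
endloop
endfacet
facet normal -0.653 -0.221 -0.724
outer loop
vertex -0.946 -2.15 -0.106
vertex -2.604 -1.319 1.136
vertex -1.131 -1.205 -0.227
endloop
endfacet
facet normal 0.733 0.057 -0.678
outer loop
vertex -1.131 -1.205 -0.227
vertex 0.144 -1.781 1.104
vertex -0.946 -2.15 -0.106
endloop
endfacet
facet normal -0.733 -0.057 0.678
outer loop
vertex -2.419 -2.264 1.257
vertex -1.514 -0.95 2.346
vertex -2.604 -1.319 1.136
endloop
endfacet
facet normal 0.191 -0.974 0.125
outer loop
vertex -1.329 -1.895 2.467
vertex -2.419 -2.264 1.257
vertex 0.144 -1.781 1.104
endloop
endfacet
facet normal -0.733 -0.057 0.678
outer loop
vertex -1.329 -1.895 2.467
vertex -1.514 -0.95 2.346
vertex -2.419 -2.264 1.257
endloop
endfacet
facet normal -0.191 0.974 -0.125
outer loop
vertex -2.604 -1.319 1.136
vertex -1.514 -0.95 2.346
vertex -1.131 -1.205 -0.227
endloop
endfacet
facet normal 0.733 0.057 -0.678
outer loop
vertex -0.041 -0.836 0.983
vertex 0.144 -1.781 1.104
vertex -1.131 -1.205 -0.227
endloop
endfacet
facet normal -0.191 0.974 -0.125
outer loop
vertex -1.131 -1.205 -0.227
vertex -1.514 -0.95 2.346
vertex -0.041 -0.836 0.983
endloop
endfacet
facet normal 0.653 0.221 0.724
outer loop
vertex -0.041 -0.836 0.983
vertex -1.329 -1.895 2.467
vertex 0.144 -1.781 1.104
endloop
endfacet
facet normal 0.653 0.221 0.724
outer loop
vertex -1.514 -0.95 2.346
vertex -1.329 -1.895 2.467
vertex -0.041 -0.836 0.983
endloop
endfacet

endsolid


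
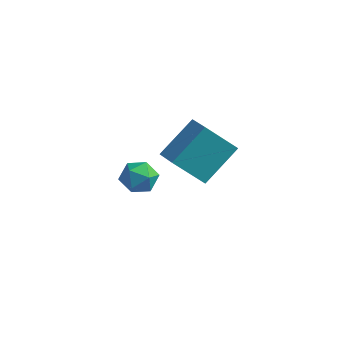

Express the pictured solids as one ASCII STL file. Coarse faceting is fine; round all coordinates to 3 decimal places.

solid 
facet normal 0.321 0.900 -0.296
outer loop
vertex -1.551 -0.517 2.893
vertex -1.841 -0.207 3.52
vertex -1.128 -0.462 3.518
endloop
endfacet
facet normal 0.749 0.383 -0.541
outer loop
vertex -1.551 -0.517 2.893
vertex -1.128 -0.462 3.518
vertex -1.106 -1.093 3.101
endloop
endfacet
facet normal 0.354 -0.063 -0.933
outer loop
vertex -1.551 -0.517 2.893
vertex -1.106 -1.093 3.101
vertex -1.805 -1.228 2.845
endloop
endfacet
facet normal -0.318 0.177 -0.931
outer loop
vertex -1.551 -0.517 2.893
vertex -1.805 -1.228 2.845
vertex -2.259 -0.681 3.104
endloop
endfacet
facet normal -0.339 0.772 -0.538
outer loop
vertex -1.551 -0.517 2.893
vertex -2.259 -0.681 3.104
vertex -1.841 -0.207 3.52
endloop
endfacet
facet normal 1.000 0.021 0.021
outer loop
vertex -1.106 -1.093 3.101
vertex -1.128 -0.462 3.518
vertex -1.121 -1.139 3.856
endloop
endfacet
facet normal 0.307 0.856 0.416
outer loop
vertex -1.128 -0.462 3.518
vertex -1.841 -0.207 3.52
vertex -1.575 -0.592 4.115
endloop
endfacet
facet normal -0.760 0.649 0.024
outer loop
vertex -1.841 -0.207 3.52
vertex -2.259 -0.681 3.104
vertex -2.274 -0.727 3.859
endloop
endfacet
facet normal -0.726 -0.313 -0.612
outer loop
vertex -2.259 -0.681 3.104
vertex -1.805 -1.228 2.845
vertex -2.252 -1.358 3.442
endloop
endfacet
facet normal 0.361 -0.701 -0.615
outer loop
vertex -1.805 -1.228 2.845
vertex -1.106 -1.093 3.101
vertex -1.539 -1.613 3.44
endloop
endfacet
facet normal 0.318 -0.177 0.931
outer loop
vertex -1.829 -1.303 4.067
vertex -1.121 -1.139 3.856
vertex -1.575 -0.592 4.115
endloop
endfacet
facet normal -0.354 0.063 0.933
outer loop
vertex -1.829 -1.303 4.067
vertex -1.575 -0.592 4.115
vertex -2.274 -0.727 3.859
endloop
endfacet
facet normal -0.749 -0.383 0.541
outer loop
vertex -1.829 -1.303 4.067
vertex -2.274 -0.727 3.859
vertex -2.252 -1.358 3.442
endloop
endfacet
facet normal -0.321 -0.900 0.296
outer loop
vertex -1.829 -1.303 4.067
vertex -2.252 -1.358 3.442
vertex -1.539 -1.613 3.44
endloop
endfacet
facet normal 0.339 -0.772 0.538
outer loop
vertex -1.829 -1.303 4.067
vertex -1.539 -1.613 3.44
vertex -1.121 -1.139 3.856
endloop
endfacet
facet normal 0.726 0.313 0.612
outer loop
vertex -1.575 -0.592 4.115
vertex -1.121 -1.139 3.856
vertex -1.128 -0.462 3.518
endloop
endfacet
facet normal -0.361 0.701 0.615
outer loop
vertex -2.274 -0.727 3.859
vertex -1.575 -0.592 4.115
vertex -1.841 -0.207 3.52
endloop
endfacet
facet normal -1.000 -0.021 -0.021
outer loop
vertex -2.252 -1.358 3.442
vertex -2.274 -0.727 3.859
vertex -2.259 -0.681 3.104
endloop
endfacet
facet normal -0.307 -0.856 -0.416
outer loop
vertex -1.539 -1.613 3.44
vertex -2.252 -1.358 3.442
vertex -1.805 -1.228 2.845
endloop
endfacet
facet normal 0.760 -0.649 -0.024
outer loop
vertex -1.121 -1.139 3.856
vertex -1.539 -1.613 3.44
vertex -1.106 -1.093 3.101
endloop
endfacet
facet normal -0.775 0.549 -0.311
outer loop
vertex -2.793 2.266 2.029
vertex -2.259 3.708 3.245
vertex -1.796 2.96 0.769
endloop
endfacet
facet normal -0.272 -0.735 -0.621
outer loop
vertex -0.881 2.312 1.135
vertex -2.793 2.266 2.029
vertex -1.796 2.96 0.769
endloop
endfacet
facet normal -0.776 0.549 -0.311
outer loop
vertex -1.796 2.96 0.769
vertex -2.259 3.708 3.245
vertex -1.263 4.402 1.984
endloop
endfacet
facet normal 0.569 0.397 -0.720
outer loop
vertex -1.263 4.402 1.984
vertex -0.881 2.312 1.135
vertex -1.796 2.96 0.769
endloop
endfacet
facet normal -0.569 -0.397 0.720
outer loop
vertex -2.793 2.266 2.029
vertex -1.344 3.06 3.611
vertex -2.259 3.708 3.245
endloop
endfacet
facet normal -0.272 -0.736 -0.620
outer loop
vertex -1.877 1.618 2.396
vertex -2.793 2.266 2.029
vertex -0.881 2.312 1.135
endloop
endfacet
facet normal -0.569 -0.397 0.720
outer loop
vertex -1.877 1.618 2.396
vertex -1.344 3.06 3.611
vertex -2.793 2.266 2.029
endloop
endfacet
facet normal 0.273 0.735 0.620
outer loop
vertex -2.259 3.708 3.245
vertex -1.344 3.06 3.611
vertex -1.263 4.402 1.984
endloop
endfacet
facet normal 0.569 0.397 -0.720
outer loop
vertex -0.347 3.754 2.351
vertex -0.881 2.312 1.135
vertex -1.263 4.402 1.984
endloop
endfacet
facet normal 0.272 0.736 0.620
outer loop
vertex -1.263 4.402 1.984
vertex -1.344 3.06 3.611
vertex -0.347 3.754 2.351
endloop
endfacet
facet normal 0.776 -0.549 0.311
outer loop
vertex -0.347 3.754 2.351
vertex -1.877 1.618 2.396
vertex -0.881 2.312 1.135
endloop
endfacet
facet normal 0.776 -0.549 0.311
outer loop
vertex -1.344 3.06 3.611
vertex -1.877 1.618 2.396
vertex -0.347 3.754 2.351
endloop
endfacet

endsolid


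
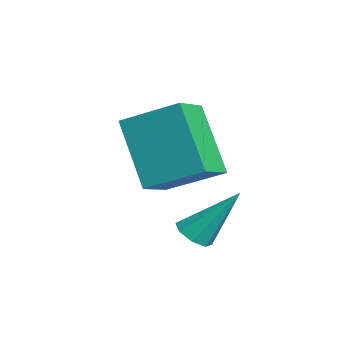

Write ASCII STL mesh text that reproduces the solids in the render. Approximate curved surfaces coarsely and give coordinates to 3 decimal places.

solid 
facet normal -0.154 -0.594 -0.790
outer loop
vertex -1.149 1.238 -3.245
vertex -1.434 1.591 -3.455
vertex -0.947 1.478 -3.465
endloop
endfacet
facet normal 0.846 -0.321 0.426
outer loop
vertex -1.149 1.238 -3.245
vertex -0.947 1.478 -3.465
vertex -1.186 2.549 -2.185
endloop
endfacet
facet normal -0.154 -0.594 -0.789
outer loop
vertex -0.947 1.478 -3.465
vertex -1.434 1.591 -3.455
vertex -1.031 1.784 -3.679
endloop
endfacet
facet normal 0.969 0.248 -0.026
outer loop
vertex -0.947 1.478 -3.465
vertex -1.031 1.784 -3.679
vertex -1.186 2.549 -2.185
endloop
endfacet
facet normal -0.154 -0.594 -0.789
outer loop
vertex -1.031 1.784 -3.679
vertex -1.434 1.591 -3.455
vertex -1.35 1.977 -3.762
endloop
endfacet
facet normal 0.550 0.765 -0.335
outer loop
vertex -1.031 1.784 -3.679
vertex -1.35 1.977 -3.762
vertex -1.186 2.549 -2.185
endloop
endfacet
facet normal -0.154 -0.594 -0.789
outer loop
vertex -1.35 1.977 -3.762
vertex -1.434 1.591 -3.455
vertex -1.719 1.945 -3.666
endloop
endfacet
facet normal -0.164 0.933 -0.321
outer loop
vertex -1.35 1.977 -3.762
vertex -1.719 1.945 -3.666
vertex -1.186 2.549 -2.185
endloop
endfacet
facet normal -0.154 -0.594 -0.789
outer loop
vertex -1.719 1.945 -3.666
vertex -1.434 1.591 -3.455
vertex -1.921 1.705 -3.446
endloop
endfacet
facet normal -0.761 0.649 0.009
outer loop
vertex -1.719 1.945 -3.666
vertex -1.921 1.705 -3.446
vertex -1.186 2.549 -2.185
endloop
endfacet
facet normal -0.154 -0.596 -0.788
outer loop
vertex -1.921 1.705 -3.446
vertex -1.434 1.591 -3.455
vertex -1.838 1.399 -3.231
endloop
endfacet
facet normal -0.884 0.083 0.460
outer loop
vertex -1.921 1.705 -3.446
vertex -1.838 1.399 -3.231
vertex -1.186 2.549 -2.185
endloop
endfacet
facet normal -0.154 -0.595 -0.789
outer loop
vertex -1.838 1.399 -3.231
vertex -1.434 1.591 -3.455
vertex -1.518 1.206 -3.148
endloop
endfacet
facet normal -0.464 -0.438 0.770
outer loop
vertex -1.838 1.399 -3.231
vertex -1.518 1.206 -3.148
vertex -1.186 2.549 -2.185
endloop
endfacet
facet normal -0.156 -0.595 -0.789
outer loop
vertex -1.518 1.206 -3.148
vertex -1.434 1.591 -3.455
vertex -1.149 1.238 -3.245
endloop
endfacet
facet normal 0.251 -0.604 0.756
outer loop
vertex -1.518 1.206 -3.148
vertex -1.149 1.238 -3.245
vertex -1.186 2.549 -2.185
endloop
endfacet
facet normal -0.524 -0.199 0.828
outer loop
vertex -3.517 0.213 -0.762
vertex -2.92 1.493 -0.076
vertex -4.394 0.839 -1.166
endloop
endfacet
facet normal -0.381 -0.815 -0.437
outer loop
vertex -3.32 1.247 -2.864
vertex -3.517 0.213 -0.762
vertex -4.394 0.839 -1.166
endloop
endfacet
facet normal -0.524 -0.199 0.828
outer loop
vertex -4.394 0.839 -1.166
vertex -2.92 1.493 -0.076
vertex -3.796 2.119 -0.48
endloop
endfacet
facet normal -0.762 0.544 -0.351
outer loop
vertex -3.796 2.119 -0.48
vertex -3.32 1.247 -2.864
vertex -4.394 0.839 -1.166
endloop
endfacet
facet normal 0.762 -0.544 0.351
outer loop
vertex -3.517 0.213 -0.762
vertex -1.846 1.901 -1.774
vertex -2.92 1.493 -0.076
endloop
endfacet
facet normal -0.381 -0.815 -0.437
outer loop
vertex -2.444 0.621 -2.46
vertex -3.517 0.213 -0.762
vertex -3.32 1.247 -2.864
endloop
endfacet
facet normal 0.762 -0.544 0.351
outer loop
vertex -2.444 0.621 -2.46
vertex -1.846 1.901 -1.774
vertex -3.517 0.213 -0.762
endloop
endfacet
facet normal 0.381 0.815 0.437
outer loop
vertex -2.92 1.493 -0.076
vertex -1.846 1.901 -1.774
vertex -3.796 2.119 -0.48
endloop
endfacet
facet normal -0.762 0.544 -0.351
outer loop
vertex -2.723 2.527 -2.178
vertex -3.32 1.247 -2.864
vertex -3.796 2.119 -0.48
endloop
endfacet
facet normal 0.381 0.815 0.436
outer loop
vertex -3.796 2.119 -0.48
vertex -1.846 1.901 -1.774
vertex -2.723 2.527 -2.178
endloop
endfacet
facet normal 0.524 0.199 -0.828
outer loop
vertex -2.723 2.527 -2.178
vertex -2.444 0.621 -2.46
vertex -3.32 1.247 -2.864
endloop
endfacet
facet normal 0.524 0.199 -0.828
outer loop
vertex -1.846 1.901 -1.774
vertex -2.444 0.621 -2.46
vertex -2.723 2.527 -2.178
endloop
endfacet

endsolid


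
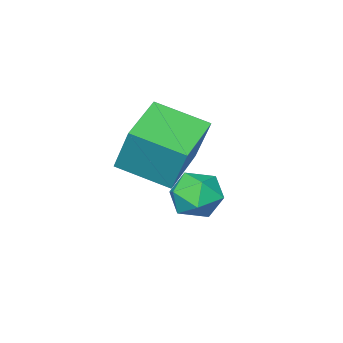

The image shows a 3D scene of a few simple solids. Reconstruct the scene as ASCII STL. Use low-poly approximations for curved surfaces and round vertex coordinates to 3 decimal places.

solid 
facet normal -0.876 0.463 0.135
outer loop
vertex -3.736 -3.307 -0.638
vertex -3.632 -3.365 0.237
vertex -3.326 -2.66 -0.198
endloop
endfacet
facet normal -0.565 0.678 -0.470
outer loop
vertex -3.736 -3.307 -0.638
vertex -3.326 -2.66 -0.198
vertex -3.009 -2.935 -0.976
endloop
endfacet
facet normal -0.462 0.103 -0.881
outer loop
vertex -3.736 -3.307 -0.638
vertex -3.009 -2.935 -0.976
vertex -3.12 -3.811 -1.02
endloop
endfacet
facet normal -0.709 -0.466 -0.529
outer loop
vertex -3.736 -3.307 -0.638
vertex -3.12 -3.811 -1.02
vertex -3.505 -4.076 -0.271
endloop
endfacet
facet normal -0.965 -0.243 0.099
outer loop
vertex -3.736 -3.307 -0.638
vertex -3.505 -4.076 -0.271
vertex -3.632 -3.365 0.237
endloop
endfacet
facet normal 0.074 0.949 -0.305
outer loop
vertex -3.009 -2.935 -0.976
vertex -3.326 -2.66 -0.198
vertex -2.455 -2.764 -0.309
endloop
endfacet
facet normal -0.428 0.602 0.674
outer loop
vertex -3.326 -2.66 -0.198
vertex -3.632 -3.365 0.237
vertex -2.84 -3.029 0.44
endloop
endfacet
facet normal -0.573 -0.542 0.615
outer loop
vertex -3.632 -3.365 0.237
vertex -3.505 -4.076 -0.271
vertex -2.951 -3.905 0.396
endloop
endfacet
facet normal -0.159 -0.902 -0.401
outer loop
vertex -3.505 -4.076 -0.271
vertex -3.12 -3.811 -1.02
vertex -2.634 -4.18 -0.382
endloop
endfacet
facet normal 0.241 0.018 -0.970
outer loop
vertex -3.12 -3.811 -1.02
vertex -3.009 -2.935 -0.976
vertex -2.328 -3.475 -0.817
endloop
endfacet
facet normal 0.709 0.466 0.529
outer loop
vertex -2.224 -3.533 0.058
vertex -2.455 -2.764 -0.309
vertex -2.84 -3.029 0.44
endloop
endfacet
facet normal 0.462 -0.103 0.881
outer loop
vertex -2.224 -3.533 0.058
vertex -2.84 -3.029 0.44
vertex -2.951 -3.905 0.396
endloop
endfacet
facet normal 0.565 -0.678 0.470
outer loop
vertex -2.224 -3.533 0.058
vertex -2.951 -3.905 0.396
vertex -2.634 -4.18 -0.382
endloop
endfacet
facet normal 0.876 -0.463 -0.135
outer loop
vertex -2.224 -3.533 0.058
vertex -2.634 -4.18 -0.382
vertex -2.328 -3.475 -0.817
endloop
endfacet
facet normal 0.965 0.243 -0.099
outer loop
vertex -2.224 -3.533 0.058
vertex -2.328 -3.475 -0.817
vertex -2.455 -2.764 -0.309
endloop
endfacet
facet normal 0.159 0.902 0.401
outer loop
vertex -2.84 -3.029 0.44
vertex -2.455 -2.764 -0.309
vertex -3.326 -2.66 -0.198
endloop
endfacet
facet normal -0.241 -0.018 0.970
outer loop
vertex -2.951 -3.905 0.396
vertex -2.84 -3.029 0.44
vertex -3.632 -3.365 0.237
endloop
endfacet
facet normal -0.074 -0.949 0.305
outer loop
vertex -2.634 -4.18 -0.382
vertex -2.951 -3.905 0.396
vertex -3.505 -4.076 -0.271
endloop
endfacet
facet normal 0.428 -0.602 -0.674
outer loop
vertex -2.328 -3.475 -0.817
vertex -2.634 -4.18 -0.382
vertex -3.12 -3.811 -1.02
endloop
endfacet
facet normal 0.573 0.542 -0.615
outer loop
vertex -2.455 -2.764 -0.309
vertex -2.328 -3.475 -0.817
vertex -3.009 -2.935 -0.976
endloop
endfacet
facet normal -0.865 -0.458 0.207
outer loop
vertex -1.915 -3.968 3.524
vertex -2.779 -2.598 2.944
vertex -1.932 -4.632 1.981
endloop
endfacet
facet normal 0.502 -0.797 0.337
outer loop
vertex -0.401 -3.822 1.616
vertex -1.915 -3.968 3.524
vertex -1.932 -4.632 1.981
endloop
endfacet
facet normal -0.865 -0.458 0.207
outer loop
vertex -1.932 -4.632 1.981
vertex -2.779 -2.598 2.944
vertex -2.796 -3.263 1.401
endloop
endfacet
facet normal -0.010 -0.395 -0.918
outer loop
vertex -2.796 -3.263 1.401
vertex -0.401 -3.822 1.616
vertex -1.932 -4.632 1.981
endloop
endfacet
facet normal 0.010 0.395 0.919
outer loop
vertex -1.915 -3.968 3.524
vertex -1.248 -1.788 2.579
vertex -2.779 -2.598 2.944
endloop
endfacet
facet normal 0.502 -0.796 0.338
outer loop
vertex -0.384 -3.157 3.159
vertex -1.915 -3.968 3.524
vertex -0.401 -3.822 1.616
endloop
endfacet
facet normal 0.010 0.395 0.919
outer loop
vertex -0.384 -3.157 3.159
vertex -1.248 -1.788 2.579
vertex -1.915 -3.968 3.524
endloop
endfacet
facet normal -0.502 0.796 -0.338
outer loop
vertex -2.779 -2.598 2.944
vertex -1.248 -1.788 2.579
vertex -2.796 -3.263 1.401
endloop
endfacet
facet normal -0.010 -0.395 -0.919
outer loop
vertex -1.265 -2.452 1.036
vertex -0.401 -3.822 1.616
vertex -2.796 -3.263 1.401
endloop
endfacet
facet normal -0.502 0.796 -0.337
outer loop
vertex -2.796 -3.263 1.401
vertex -1.248 -1.788 2.579
vertex -1.265 -2.452 1.036
endloop
endfacet
facet normal 0.865 0.458 -0.207
outer loop
vertex -1.265 -2.452 1.036
vertex -0.384 -3.157 3.159
vertex -0.401 -3.822 1.616
endloop
endfacet
facet normal 0.865 0.458 -0.207
outer loop
vertex -1.248 -1.788 2.579
vertex -0.384 -3.157 3.159
vertex -1.265 -2.452 1.036
endloop
endfacet

endsolid


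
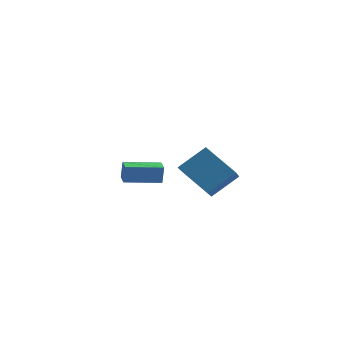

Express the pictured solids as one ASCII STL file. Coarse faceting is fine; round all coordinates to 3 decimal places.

solid 
facet normal -0.516 0.856 -0.034
outer loop
vertex -3.466 2.554 0.021
vertex -1.826 3.534 -0.165
vertex -3.532 2.474 -0.984
endloop
endfacet
facet normal -0.855 -0.510 0.097
outer loop
vertex -3.094 1.746 -0.955
vertex -3.466 2.554 0.021
vertex -3.532 2.474 -0.984
endloop
endfacet
facet normal -0.516 0.856 -0.034
outer loop
vertex -3.532 2.474 -0.984
vertex -1.826 3.534 -0.165
vertex -1.892 3.454 -1.17
endloop
endfacet
facet normal -0.066 -0.079 -0.995
outer loop
vertex -1.892 3.454 -1.17
vertex -3.094 1.746 -0.955
vertex -3.532 2.474 -0.984
endloop
endfacet
facet normal 0.066 0.079 0.995
outer loop
vertex -3.466 2.554 0.021
vertex -1.388 2.806 -0.136
vertex -1.826 3.534 -0.165
endloop
endfacet
facet normal -0.855 -0.510 0.097
outer loop
vertex -3.028 1.826 0.05
vertex -3.466 2.554 0.021
vertex -3.094 1.746 -0.955
endloop
endfacet
facet normal 0.066 0.079 0.995
outer loop
vertex -3.028 1.826 0.05
vertex -1.388 2.806 -0.136
vertex -3.466 2.554 0.021
endloop
endfacet
facet normal 0.855 0.510 -0.097
outer loop
vertex -1.826 3.534 -0.165
vertex -1.388 2.806 -0.136
vertex -1.892 3.454 -1.17
endloop
endfacet
facet normal -0.066 -0.079 -0.995
outer loop
vertex -1.454 2.726 -1.141
vertex -3.094 1.746 -0.955
vertex -1.892 3.454 -1.17
endloop
endfacet
facet normal 0.855 0.510 -0.097
outer loop
vertex -1.892 3.454 -1.17
vertex -1.388 2.806 -0.136
vertex -1.454 2.726 -1.141
endloop
endfacet
facet normal 0.516 -0.856 0.034
outer loop
vertex -1.454 2.726 -1.141
vertex -3.028 1.826 0.05
vertex -3.094 1.746 -0.955
endloop
endfacet
facet normal 0.516 -0.856 0.034
outer loop
vertex -1.388 2.806 -0.136
vertex -3.028 1.826 0.05
vertex -1.454 2.726 -1.141
endloop
endfacet
facet normal -0.786 0.184 0.590
outer loop
vertex 1.731 -3.491 3.099
vertex 2.724 -2.584 4.139
vertex 1.359 -1.972 2.129
endloop
endfacet
facet normal -0.584 -0.534 -0.612
outer loop
vertex 2.916 -2.336 0.961
vertex 1.731 -3.491 3.099
vertex 1.359 -1.972 2.129
endloop
endfacet
facet normal -0.786 0.184 0.590
outer loop
vertex 1.359 -1.972 2.129
vertex 2.724 -2.584 4.139
vertex 2.352 -1.065 3.17
endloop
endfacet
facet normal -0.202 0.826 -0.527
outer loop
vertex 2.352 -1.065 3.17
vertex 2.916 -2.336 0.961
vertex 1.359 -1.972 2.129
endloop
endfacet
facet normal 0.202 -0.826 0.527
outer loop
vertex 1.731 -3.491 3.099
vertex 4.281 -2.948 2.971
vertex 2.724 -2.584 4.139
endloop
endfacet
facet normal -0.584 -0.533 -0.612
outer loop
vertex 3.288 -3.855 1.93
vertex 1.731 -3.491 3.099
vertex 2.916 -2.336 0.961
endloop
endfacet
facet normal 0.202 -0.826 0.527
outer loop
vertex 3.288 -3.855 1.93
vertex 4.281 -2.948 2.971
vertex 1.731 -3.491 3.099
endloop
endfacet
facet normal 0.584 0.533 0.612
outer loop
vertex 2.724 -2.584 4.139
vertex 4.281 -2.948 2.971
vertex 2.352 -1.065 3.17
endloop
endfacet
facet normal -0.202 0.826 -0.527
outer loop
vertex 3.909 -1.429 2.001
vertex 2.916 -2.336 0.961
vertex 2.352 -1.065 3.17
endloop
endfacet
facet normal 0.584 0.534 0.612
outer loop
vertex 2.352 -1.065 3.17
vertex 4.281 -2.948 2.971
vertex 3.909 -1.429 2.001
endloop
endfacet
facet normal 0.786 -0.184 -0.590
outer loop
vertex 3.909 -1.429 2.001
vertex 3.288 -3.855 1.93
vertex 2.916 -2.336 0.961
endloop
endfacet
facet normal 0.786 -0.184 -0.590
outer loop
vertex 4.281 -2.948 2.971
vertex 3.288 -3.855 1.93
vertex 3.909 -1.429 2.001
endloop
endfacet

endsolid


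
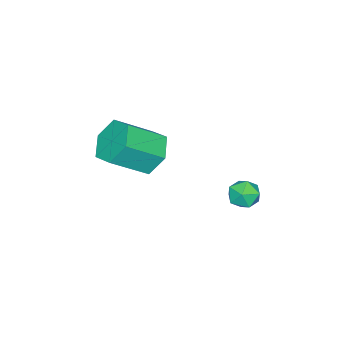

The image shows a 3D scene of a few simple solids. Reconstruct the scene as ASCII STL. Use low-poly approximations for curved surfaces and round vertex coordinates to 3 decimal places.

solid 
facet normal -0.515 0.527 0.676
outer loop
vertex -1.539 0.965 -0.415
vertex -2.081 0.56 -0.512
vertex -1.618 0.402 -0.036
endloop
endfacet
facet normal 0.182 0.531 0.827
outer loop
vertex -1.539 0.965 -0.415
vertex -1.618 0.402 -0.036
vertex -1.001 0.567 -0.278
endloop
endfacet
facet normal 0.528 0.806 0.267
outer loop
vertex -1.539 0.965 -0.415
vertex -1.001 0.567 -0.278
vertex -1.082 0.828 -0.905
endloop
endfacet
facet normal 0.043 0.972 -0.232
outer loop
vertex -1.539 0.965 -0.415
vertex -1.082 0.828 -0.905
vertex -1.75 0.823 -1.049
endloop
endfacet
facet normal -0.601 0.799 0.021
outer loop
vertex -1.539 0.965 -0.415
vertex -1.75 0.823 -1.049
vertex -2.081 0.56 -0.512
endloop
endfacet
facet normal 0.395 -0.145 0.907
outer loop
vertex -1.001 0.567 -0.278
vertex -1.618 0.402 -0.036
vertex -1.21 -0.083 -0.291
endloop
endfacet
facet normal -0.733 -0.151 0.663
outer loop
vertex -1.618 0.402 -0.036
vertex -2.081 0.56 -0.512
vertex -1.878 -0.088 -0.435
endloop
endfacet
facet normal -0.872 0.288 -0.396
outer loop
vertex -2.081 0.56 -0.512
vertex -1.75 0.823 -1.049
vertex -1.959 0.173 -1.062
endloop
endfacet
facet normal 0.170 0.567 -0.806
outer loop
vertex -1.75 0.823 -1.049
vertex -1.082 0.828 -0.905
vertex -1.342 0.338 -1.304
endloop
endfacet
facet normal 0.954 0.299 0.001
outer loop
vertex -1.082 0.828 -0.905
vertex -1.001 0.567 -0.278
vertex -0.879 0.18 -0.828
endloop
endfacet
facet normal -0.043 -0.972 0.232
outer loop
vertex -1.421 -0.225 -0.925
vertex -1.21 -0.083 -0.291
vertex -1.878 -0.088 -0.435
endloop
endfacet
facet normal -0.528 -0.806 -0.267
outer loop
vertex -1.421 -0.225 -0.925
vertex -1.878 -0.088 -0.435
vertex -1.959 0.173 -1.062
endloop
endfacet
facet normal -0.182 -0.531 -0.827
outer loop
vertex -1.421 -0.225 -0.925
vertex -1.959 0.173 -1.062
vertex -1.342 0.338 -1.304
endloop
endfacet
facet normal 0.515 -0.527 -0.676
outer loop
vertex -1.421 -0.225 -0.925
vertex -1.342 0.338 -1.304
vertex -0.879 0.18 -0.828
endloop
endfacet
facet normal 0.601 -0.799 -0.021
outer loop
vertex -1.421 -0.225 -0.925
vertex -0.879 0.18 -0.828
vertex -1.21 -0.083 -0.291
endloop
endfacet
facet normal -0.170 -0.567 0.806
outer loop
vertex -1.878 -0.088 -0.435
vertex -1.21 -0.083 -0.291
vertex -1.618 0.402 -0.036
endloop
endfacet
facet normal -0.954 -0.299 -0.001
outer loop
vertex -1.959 0.173 -1.062
vertex -1.878 -0.088 -0.435
vertex -2.081 0.56 -0.512
endloop
endfacet
facet normal -0.395 0.145 -0.907
outer loop
vertex -1.342 0.338 -1.304
vertex -1.959 0.173 -1.062
vertex -1.75 0.823 -1.049
endloop
endfacet
facet normal 0.733 0.151 -0.663
outer loop
vertex -0.879 0.18 -0.828
vertex -1.342 0.338 -1.304
vertex -1.082 0.828 -0.905
endloop
endfacet
facet normal 0.872 -0.288 0.396
outer loop
vertex -1.21 -0.083 -0.291
vertex -0.879 0.18 -0.828
vertex -1.001 0.567 -0.278
endloop
endfacet
facet normal -0.646 0.494 -0.582
outer loop
vertex 1.775 -2.039 1.942
vertex 1.408 -1.624 2.701
vertex 2.125 -1.222 2.247
endloop
endfacet
facet normal 0.666 -0.007 -0.746
outer loop
vertex 1.775 -2.039 1.942
vertex 2.125 -1.222 2.247
vertex 2.859 -2.87 2.919
endloop
endfacet
facet normal 0.666 -0.008 -0.746
outer loop
vertex 2.859 -2.87 2.919
vertex 2.125 -1.222 2.247
vertex 3.21 -2.053 3.224
endloop
endfacet
facet normal 0.646 -0.495 0.581
outer loop
vertex 2.859 -2.87 2.919
vertex 3.21 -2.053 3.224
vertex 2.492 -2.456 3.679
endloop
endfacet
facet normal -0.646 0.495 -0.581
outer loop
vertex 2.125 -1.222 2.247
vertex 1.408 -1.624 2.701
vertex 1.758 -0.808 3.007
endloop
endfacet
facet normal 0.656 0.749 -0.091
outer loop
vertex 2.125 -1.222 2.247
vertex 1.758 -0.808 3.007
vertex 3.21 -2.053 3.224
endloop
endfacet
facet normal 0.656 0.749 -0.091
outer loop
vertex 3.21 -2.053 3.224
vertex 1.758 -0.808 3.007
vertex 2.843 -1.639 3.984
endloop
endfacet
facet normal 0.646 -0.495 0.581
outer loop
vertex 3.21 -2.053 3.224
vertex 2.843 -1.639 3.984
vertex 2.492 -2.456 3.679
endloop
endfacet
facet normal -0.646 0.495 -0.581
outer loop
vertex 1.758 -0.808 3.007
vertex 1.408 -1.624 2.701
vertex 1.041 -1.21 3.461
endloop
endfacet
facet normal -0.010 0.756 0.654
outer loop
vertex 1.758 -0.808 3.007
vertex 1.041 -1.21 3.461
vertex 2.843 -1.639 3.984
endloop
endfacet
facet normal -0.010 0.756 0.654
outer loop
vertex 2.843 -1.639 3.984
vertex 1.041 -1.21 3.461
vertex 2.125 -2.041 4.438
endloop
endfacet
facet normal 0.645 -0.495 0.582
outer loop
vertex 2.843 -1.639 3.984
vertex 2.125 -2.041 4.438
vertex 2.492 -2.456 3.679
endloop
endfacet
facet normal -0.646 0.495 -0.581
outer loop
vertex 1.041 -1.21 3.461
vertex 1.408 -1.624 2.701
vertex 0.69 -2.027 3.156
endloop
endfacet
facet normal -0.666 0.008 0.746
outer loop
vertex 1.041 -1.21 3.461
vertex 0.69 -2.027 3.156
vertex 2.125 -2.041 4.438
endloop
endfacet
facet normal -0.666 0.007 0.746
outer loop
vertex 2.125 -2.041 4.438
vertex 0.69 -2.027 3.156
vertex 1.775 -2.858 4.133
endloop
endfacet
facet normal 0.646 -0.494 0.582
outer loop
vertex 2.125 -2.041 4.438
vertex 1.775 -2.858 4.133
vertex 2.492 -2.456 3.679
endloop
endfacet
facet normal -0.646 0.495 -0.581
outer loop
vertex 0.69 -2.027 3.156
vertex 1.408 -1.624 2.701
vertex 1.057 -2.441 2.396
endloop
endfacet
facet normal -0.656 -0.749 0.091
outer loop
vertex 0.69 -2.027 3.156
vertex 1.057 -2.441 2.396
vertex 1.775 -2.858 4.133
endloop
endfacet
facet normal -0.656 -0.749 0.091
outer loop
vertex 1.775 -2.858 4.133
vertex 1.057 -2.441 2.396
vertex 2.142 -3.272 3.373
endloop
endfacet
facet normal 0.646 -0.495 0.581
outer loop
vertex 1.775 -2.858 4.133
vertex 2.142 -3.272 3.373
vertex 2.492 -2.456 3.679
endloop
endfacet
facet normal -0.645 0.495 -0.582
outer loop
vertex 1.057 -2.441 2.396
vertex 1.408 -1.624 2.701
vertex 1.775 -2.039 1.942
endloop
endfacet
facet normal 0.010 -0.756 -0.654
outer loop
vertex 1.057 -2.441 2.396
vertex 1.775 -2.039 1.942
vertex 2.142 -3.272 3.373
endloop
endfacet
facet normal 0.010 -0.756 -0.654
outer loop
vertex 2.142 -3.272 3.373
vertex 1.775 -2.039 1.942
vertex 2.859 -2.87 2.919
endloop
endfacet
facet normal 0.646 -0.495 0.581
outer loop
vertex 2.142 -3.272 3.373
vertex 2.859 -2.87 2.919
vertex 2.492 -2.456 3.679
endloop
endfacet

endsolid


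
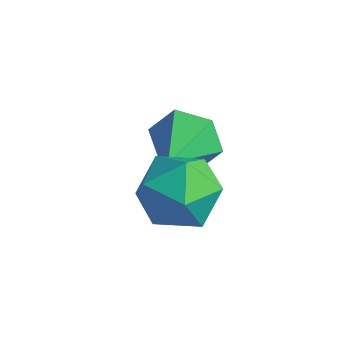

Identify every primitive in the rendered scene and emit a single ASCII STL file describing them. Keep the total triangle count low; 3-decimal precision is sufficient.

solid 
facet normal -0.460 0.814 -0.354
outer loop
vertex -3.835 4.406 -3.819
vertex -4.354 4.507 -2.912
vertex -3.423 4.977 -3.04
endloop
endfacet
facet normal 0.919 -0.203 -0.337
outer loop
vertex -3.835 4.406 -3.819
vertex -3.423 4.977 -3.04
vertex -3.566 3.113 -2.308
endloop
endfacet
facet normal -0.460 0.815 -0.353
outer loop
vertex -3.423 4.977 -3.04
vertex -4.354 4.507 -2.912
vertex -3.942 5.077 -2.132
endloop
endfacet
facet normal 0.867 0.123 0.482
outer loop
vertex -3.423 4.977 -3.04
vertex -3.942 5.077 -2.132
vertex -3.566 3.113 -2.308
endloop
endfacet
facet normal -0.460 0.815 -0.352
outer loop
vertex -3.942 5.077 -2.132
vertex -4.354 4.507 -2.912
vertex -4.872 4.607 -2.004
endloop
endfacet
facet normal 0.164 -0.057 0.985
outer loop
vertex -3.942 5.077 -2.132
vertex -4.872 4.607 -2.004
vertex -3.566 3.113 -2.308
endloop
endfacet
facet normal -0.461 0.814 -0.353
outer loop
vertex -4.872 4.607 -2.004
vertex -4.354 4.507 -2.912
vertex -5.284 4.036 -2.784
endloop
endfacet
facet normal -0.487 -0.562 0.669
outer loop
vertex -4.872 4.607 -2.004
vertex -5.284 4.036 -2.784
vertex -3.566 3.113 -2.308
endloop
endfacet
facet normal -0.461 0.814 -0.353
outer loop
vertex -5.284 4.036 -2.784
vertex -4.354 4.507 -2.912
vertex -4.765 3.936 -3.691
endloop
endfacet
facet normal -0.435 -0.888 -0.151
outer loop
vertex -5.284 4.036 -2.784
vertex -4.765 3.936 -3.691
vertex -3.566 3.113 -2.308
endloop
endfacet
facet normal -0.460 0.814 -0.354
outer loop
vertex -4.765 3.936 -3.691
vertex -4.354 4.507 -2.912
vertex -3.835 4.406 -3.819
endloop
endfacet
facet normal 0.268 -0.708 -0.653
outer loop
vertex -4.765 3.936 -3.691
vertex -3.835 4.406 -3.819
vertex -3.566 3.113 -2.308
endloop
endfacet
facet normal -0.243 0.923 -0.299
outer loop
vertex -1.674 2.884 -2.124
vertex -2.857 2.615 -1.994
vertex -2.231 3.083 -1.058
endloop
endfacet
facet normal 0.389 0.921 0.031
outer loop
vertex -1.674 2.884 -2.124
vertex -2.231 3.083 -1.058
vertex -1.108 2.609 -1.08
endloop
endfacet
facet normal 0.821 0.473 -0.320
outer loop
vertex -1.674 2.884 -2.124
vertex -1.108 2.609 -1.08
vertex -1.039 1.847 -2.03
endloop
endfacet
facet normal 0.455 0.200 -0.868
outer loop
vertex -1.674 2.884 -2.124
vertex -1.039 1.847 -2.03
vertex -2.12 1.851 -2.596
endloop
endfacet
facet normal -0.203 0.478 -0.855
outer loop
vertex -1.674 2.884 -2.124
vertex -2.12 1.851 -2.596
vertex -2.857 2.615 -1.994
endloop
endfacet
facet normal 0.293 0.662 0.690
outer loop
vertex -1.108 2.609 -1.08
vertex -2.231 3.083 -1.058
vertex -1.94 2.169 -0.304
endloop
endfacet
facet normal -0.730 0.666 0.155
outer loop
vertex -2.231 3.083 -1.058
vertex -2.857 2.615 -1.994
vertex -3.021 2.173 -0.87
endloop
endfacet
facet normal -0.665 -0.055 -0.745
outer loop
vertex -2.857 2.615 -1.994
vertex -2.12 1.851 -2.596
vertex -2.952 1.411 -1.82
endloop
endfacet
facet normal 0.399 -0.505 -0.766
outer loop
vertex -2.12 1.851 -2.596
vertex -1.039 1.847 -2.03
vertex -1.829 0.937 -1.842
endloop
endfacet
facet normal 0.991 -0.061 0.121
outer loop
vertex -1.039 1.847 -2.03
vertex -1.108 2.609 -1.08
vertex -1.203 1.405 -0.906
endloop
endfacet
facet normal -0.455 -0.200 0.868
outer loop
vertex -2.386 1.136 -0.776
vertex -1.94 2.169 -0.304
vertex -3.021 2.173 -0.87
endloop
endfacet
facet normal -0.821 -0.473 0.320
outer loop
vertex -2.386 1.136 -0.776
vertex -3.021 2.173 -0.87
vertex -2.952 1.411 -1.82
endloop
endfacet
facet normal -0.389 -0.921 -0.031
outer loop
vertex -2.386 1.136 -0.776
vertex -2.952 1.411 -1.82
vertex -1.829 0.937 -1.842
endloop
endfacet
facet normal 0.243 -0.923 0.299
outer loop
vertex -2.386 1.136 -0.776
vertex -1.829 0.937 -1.842
vertex -1.203 1.405 -0.906
endloop
endfacet
facet normal 0.203 -0.478 0.855
outer loop
vertex -2.386 1.136 -0.776
vertex -1.203 1.405 -0.906
vertex -1.94 2.169 -0.304
endloop
endfacet
facet normal -0.399 0.505 0.766
outer loop
vertex -3.021 2.173 -0.87
vertex -1.94 2.169 -0.304
vertex -2.231 3.083 -1.058
endloop
endfacet
facet normal -0.991 0.061 -0.121
outer loop
vertex -2.952 1.411 -1.82
vertex -3.021 2.173 -0.87
vertex -2.857 2.615 -1.994
endloop
endfacet
facet normal -0.293 -0.662 -0.690
outer loop
vertex -1.829 0.937 -1.842
vertex -2.952 1.411 -1.82
vertex -2.12 1.851 -2.596
endloop
endfacet
facet normal 0.730 -0.666 -0.155
outer loop
vertex -1.203 1.405 -0.906
vertex -1.829 0.937 -1.842
vertex -1.039 1.847 -2.03
endloop
endfacet
facet normal 0.665 0.055 0.745
outer loop
vertex -1.94 2.169 -0.304
vertex -1.203 1.405 -0.906
vertex -1.108 2.609 -1.08
endloop
endfacet

endsolid


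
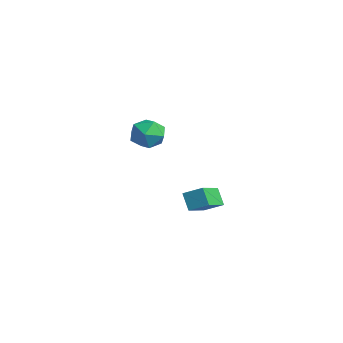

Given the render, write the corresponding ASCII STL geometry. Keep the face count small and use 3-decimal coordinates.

solid 
facet normal -0.656 0.719 0.229
outer loop
vertex -3.7 -1.917 1.606
vertex -3.639 -2.211 2.702
vertex -2.929 -1.43 2.283
endloop
endfacet
facet normal -0.268 0.900 -0.342
outer loop
vertex -3.7 -1.917 1.606
vertex -2.929 -1.43 2.283
vertex -2.643 -1.745 1.23
endloop
endfacet
facet normal -0.364 0.399 -0.841
outer loop
vertex -3.7 -1.917 1.606
vertex -2.643 -1.745 1.23
vertex -3.176 -2.72 0.998
endloop
endfacet
facet normal -0.811 -0.092 -0.578
outer loop
vertex -3.7 -1.917 1.606
vertex -3.176 -2.72 0.998
vertex -3.792 -3.008 1.908
endloop
endfacet
facet normal -0.991 0.107 0.084
outer loop
vertex -3.7 -1.917 1.606
vertex -3.792 -3.008 1.908
vertex -3.639 -2.211 2.702
endloop
endfacet
facet normal 0.419 0.895 -0.154
outer loop
vertex -2.643 -1.745 1.23
vertex -2.929 -1.43 2.283
vertex -1.928 -1.932 2.092
endloop
endfacet
facet normal -0.206 0.602 0.772
outer loop
vertex -2.929 -1.43 2.283
vertex -3.639 -2.211 2.702
vertex -2.544 -2.22 3.002
endloop
endfacet
facet normal -0.748 -0.390 0.536
outer loop
vertex -3.639 -2.211 2.702
vertex -3.792 -3.008 1.908
vertex -3.077 -3.195 2.77
endloop
endfacet
facet normal -0.458 -0.710 -0.535
outer loop
vertex -3.792 -3.008 1.908
vertex -3.176 -2.72 0.998
vertex -2.791 -3.51 1.717
endloop
endfacet
facet normal 0.264 0.084 -0.961
outer loop
vertex -3.176 -2.72 0.998
vertex -2.643 -1.745 1.23
vertex -2.081 -2.729 1.298
endloop
endfacet
facet normal 0.811 0.092 0.578
outer loop
vertex -2.02 -3.023 2.394
vertex -1.928 -1.932 2.092
vertex -2.544 -2.22 3.002
endloop
endfacet
facet normal 0.364 -0.399 0.841
outer loop
vertex -2.02 -3.023 2.394
vertex -2.544 -2.22 3.002
vertex -3.077 -3.195 2.77
endloop
endfacet
facet normal 0.268 -0.900 0.342
outer loop
vertex -2.02 -3.023 2.394
vertex -3.077 -3.195 2.77
vertex -2.791 -3.51 1.717
endloop
endfacet
facet normal 0.656 -0.719 -0.229
outer loop
vertex -2.02 -3.023 2.394
vertex -2.791 -3.51 1.717
vertex -2.081 -2.729 1.298
endloop
endfacet
facet normal 0.991 -0.107 -0.084
outer loop
vertex -2.02 -3.023 2.394
vertex -2.081 -2.729 1.298
vertex -1.928 -1.932 2.092
endloop
endfacet
facet normal 0.458 0.710 0.535
outer loop
vertex -2.544 -2.22 3.002
vertex -1.928 -1.932 2.092
vertex -2.929 -1.43 2.283
endloop
endfacet
facet normal -0.264 -0.084 0.961
outer loop
vertex -3.077 -3.195 2.77
vertex -2.544 -2.22 3.002
vertex -3.639 -2.211 2.702
endloop
endfacet
facet normal -0.419 -0.895 0.154
outer loop
vertex -2.791 -3.51 1.717
vertex -3.077 -3.195 2.77
vertex -3.792 -3.008 1.908
endloop
endfacet
facet normal 0.206 -0.602 -0.772
outer loop
vertex -2.081 -2.729 1.298
vertex -2.791 -3.51 1.717
vertex -3.176 -2.72 0.998
endloop
endfacet
facet normal 0.748 0.390 -0.536
outer loop
vertex -1.928 -1.932 2.092
vertex -2.081 -2.729 1.298
vertex -2.643 -1.745 1.23
endloop
endfacet
facet normal -0.544 0.734 -0.408
outer loop
vertex 2.612 -2.096 -0.136
vertex 3.292 -1.294 0.4
vertex 3.314 -2.082 -1.047
endloop
endfacet
facet normal -0.576 -0.679 -0.455
outer loop
vertex 4.308 -3.426 -0.3
vertex 2.612 -2.096 -0.136
vertex 3.314 -2.082 -1.047
endloop
endfacet
facet normal -0.543 0.734 -0.408
outer loop
vertex 3.314 -2.082 -1.047
vertex 3.292 -1.294 0.4
vertex 3.994 -1.281 -0.51
endloop
endfacet
facet normal 0.611 0.012 -0.792
outer loop
vertex 3.994 -1.281 -0.51
vertex 4.308 -3.426 -0.3
vertex 3.314 -2.082 -1.047
endloop
endfacet
facet normal -0.611 -0.011 0.792
outer loop
vertex 2.612 -2.096 -0.136
vertex 4.286 -2.638 1.147
vertex 3.292 -1.294 0.4
endloop
endfacet
facet normal -0.576 -0.679 -0.454
outer loop
vertex 3.606 -3.439 0.61
vertex 2.612 -2.096 -0.136
vertex 4.308 -3.426 -0.3
endloop
endfacet
facet normal -0.611 -0.012 0.792
outer loop
vertex 3.606 -3.439 0.61
vertex 4.286 -2.638 1.147
vertex 2.612 -2.096 -0.136
endloop
endfacet
facet normal 0.577 0.679 0.454
outer loop
vertex 3.292 -1.294 0.4
vertex 4.286 -2.638 1.147
vertex 3.994 -1.281 -0.51
endloop
endfacet
facet normal 0.610 0.012 -0.792
outer loop
vertex 4.988 -2.624 0.236
vertex 4.308 -3.426 -0.3
vertex 3.994 -1.281 -0.51
endloop
endfacet
facet normal 0.576 0.679 0.455
outer loop
vertex 3.994 -1.281 -0.51
vertex 4.286 -2.638 1.147
vertex 4.988 -2.624 0.236
endloop
endfacet
facet normal 0.543 -0.734 0.409
outer loop
vertex 4.988 -2.624 0.236
vertex 3.606 -3.439 0.61
vertex 4.308 -3.426 -0.3
endloop
endfacet
facet normal 0.543 -0.734 0.407
outer loop
vertex 4.286 -2.638 1.147
vertex 3.606 -3.439 0.61
vertex 4.988 -2.624 0.236
endloop
endfacet

endsolid
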